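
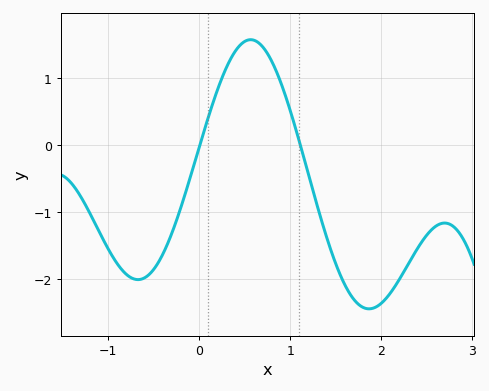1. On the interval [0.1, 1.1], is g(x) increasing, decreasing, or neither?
neither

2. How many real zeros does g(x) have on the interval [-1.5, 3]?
2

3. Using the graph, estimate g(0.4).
1.41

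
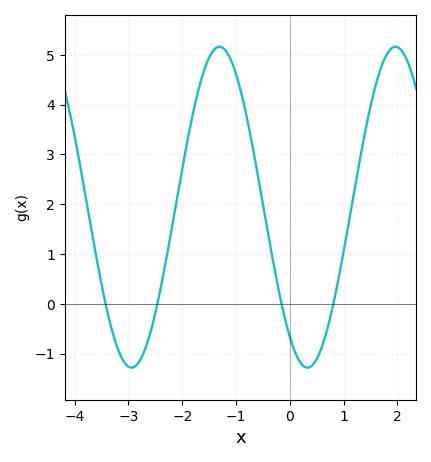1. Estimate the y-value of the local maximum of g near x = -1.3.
5.2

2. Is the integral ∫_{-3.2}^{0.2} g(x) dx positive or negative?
positive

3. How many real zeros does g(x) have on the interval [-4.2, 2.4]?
4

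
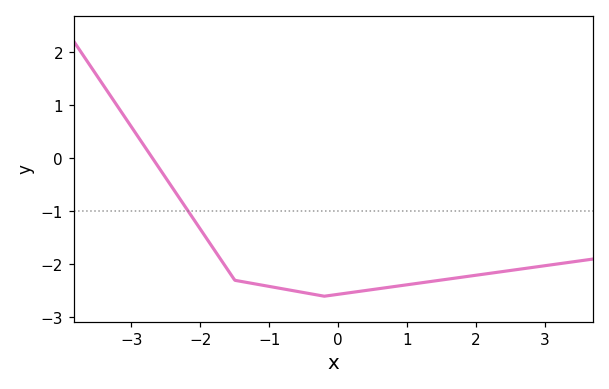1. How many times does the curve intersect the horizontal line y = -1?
1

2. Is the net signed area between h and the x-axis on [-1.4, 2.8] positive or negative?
negative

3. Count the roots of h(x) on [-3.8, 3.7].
1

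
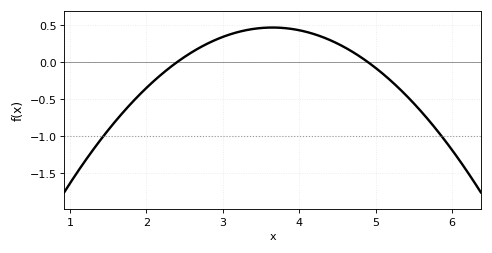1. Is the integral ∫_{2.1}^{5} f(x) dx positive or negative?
positive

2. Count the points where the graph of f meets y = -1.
2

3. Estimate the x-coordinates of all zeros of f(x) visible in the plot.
2.4, 4.9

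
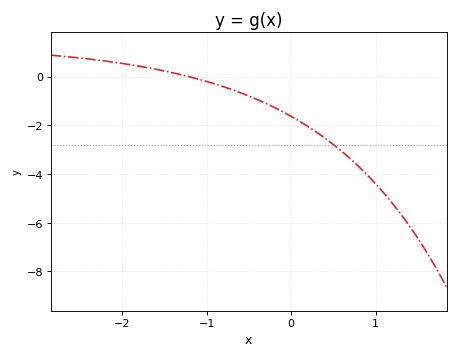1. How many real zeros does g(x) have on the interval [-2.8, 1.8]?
1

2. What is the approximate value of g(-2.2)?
0.645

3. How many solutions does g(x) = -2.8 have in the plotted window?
1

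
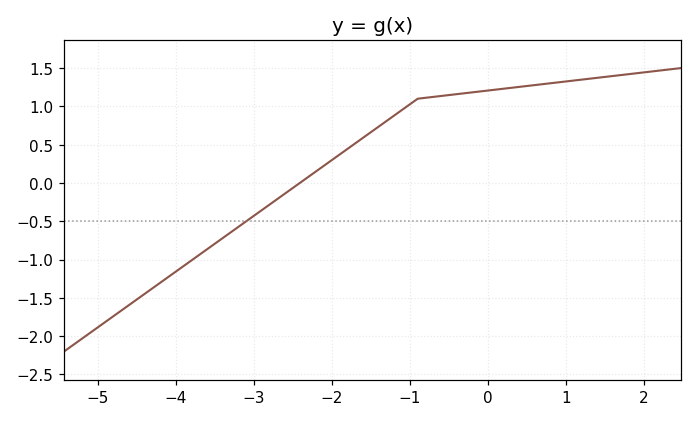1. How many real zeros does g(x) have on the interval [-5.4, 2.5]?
1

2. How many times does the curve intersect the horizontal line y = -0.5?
1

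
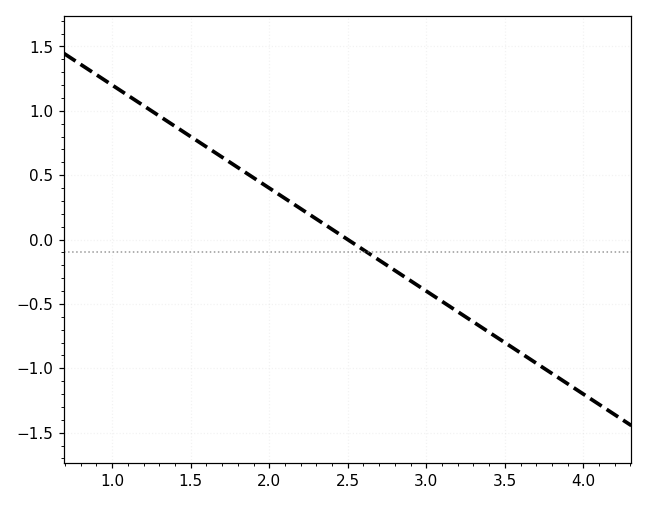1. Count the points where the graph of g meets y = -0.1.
1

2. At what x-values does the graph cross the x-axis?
2.5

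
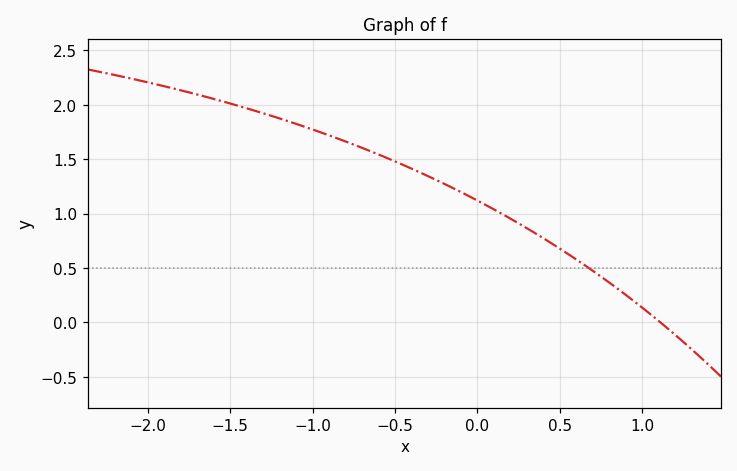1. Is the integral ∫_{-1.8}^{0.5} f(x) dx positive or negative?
positive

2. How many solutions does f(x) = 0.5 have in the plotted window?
1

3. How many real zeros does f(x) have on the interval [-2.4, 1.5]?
1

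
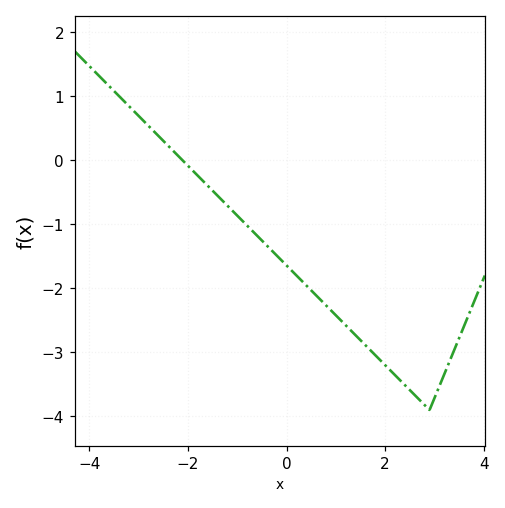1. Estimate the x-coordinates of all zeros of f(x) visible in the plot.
-2.2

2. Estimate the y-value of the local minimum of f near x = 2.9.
-3.9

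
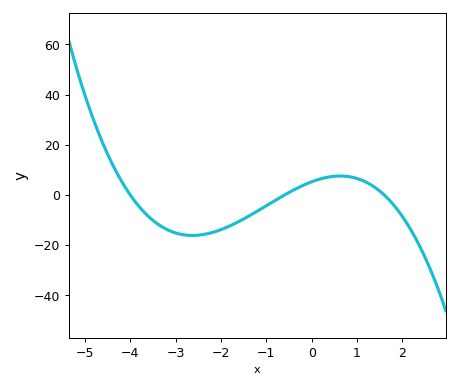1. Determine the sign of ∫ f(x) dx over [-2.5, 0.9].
negative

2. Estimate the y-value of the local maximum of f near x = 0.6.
7.57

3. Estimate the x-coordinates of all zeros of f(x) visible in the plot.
-4, -0.6, 1.6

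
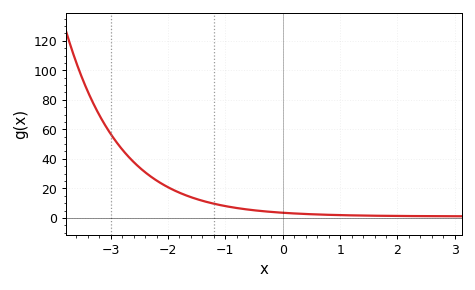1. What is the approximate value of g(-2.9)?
52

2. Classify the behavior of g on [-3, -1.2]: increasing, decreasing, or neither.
decreasing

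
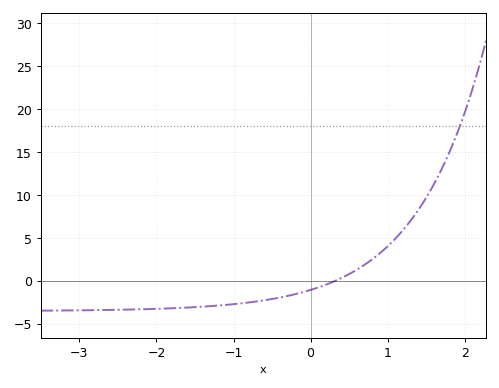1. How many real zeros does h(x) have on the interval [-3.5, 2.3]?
1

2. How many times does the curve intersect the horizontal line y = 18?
1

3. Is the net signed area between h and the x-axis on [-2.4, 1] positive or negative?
negative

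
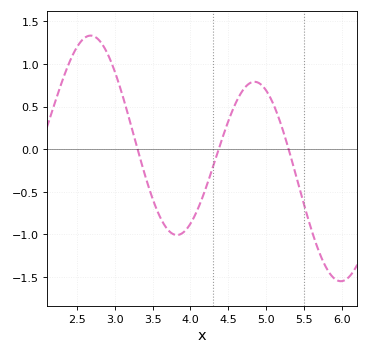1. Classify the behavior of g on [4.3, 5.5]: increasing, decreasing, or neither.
neither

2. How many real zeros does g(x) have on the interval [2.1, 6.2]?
3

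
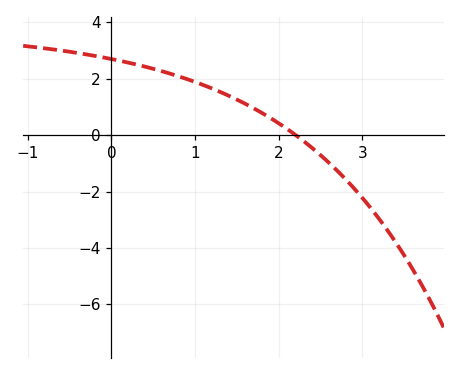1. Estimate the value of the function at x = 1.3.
1.6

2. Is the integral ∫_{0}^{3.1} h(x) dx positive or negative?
positive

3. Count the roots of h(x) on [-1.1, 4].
1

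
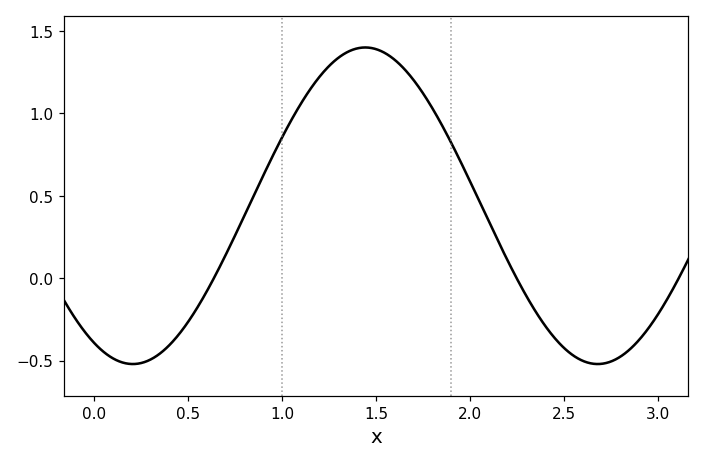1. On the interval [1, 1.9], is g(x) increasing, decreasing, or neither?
neither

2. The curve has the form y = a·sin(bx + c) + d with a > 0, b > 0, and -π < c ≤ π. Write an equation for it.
y = 0.96sin(2.54x - 2.09) + 0.44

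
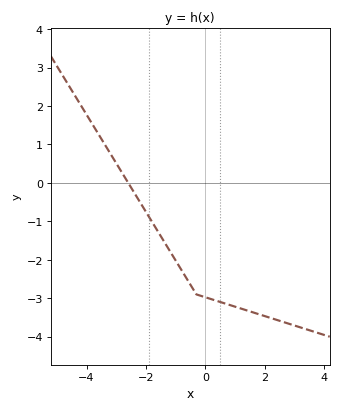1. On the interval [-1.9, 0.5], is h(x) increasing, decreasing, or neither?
decreasing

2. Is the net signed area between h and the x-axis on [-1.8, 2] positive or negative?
negative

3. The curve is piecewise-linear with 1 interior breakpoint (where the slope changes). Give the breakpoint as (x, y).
(-0.3, -2.9)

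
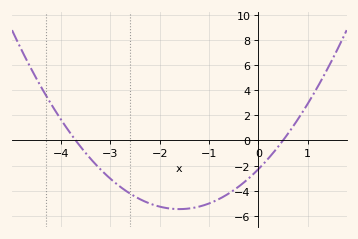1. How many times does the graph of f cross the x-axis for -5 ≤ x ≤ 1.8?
2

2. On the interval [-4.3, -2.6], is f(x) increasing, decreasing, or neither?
decreasing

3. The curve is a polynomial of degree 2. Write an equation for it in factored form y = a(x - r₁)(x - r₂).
y = 1.24(x + 3.7)(x - 0.5)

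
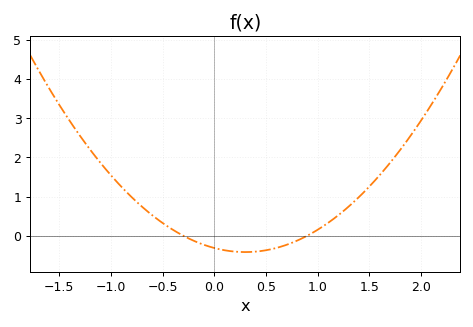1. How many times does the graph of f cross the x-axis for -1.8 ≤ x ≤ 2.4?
2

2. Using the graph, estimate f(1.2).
0.5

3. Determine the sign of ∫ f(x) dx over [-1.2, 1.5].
positive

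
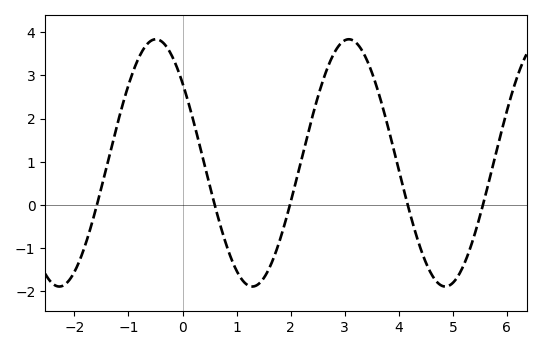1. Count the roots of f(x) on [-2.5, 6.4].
5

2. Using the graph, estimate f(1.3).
-1.9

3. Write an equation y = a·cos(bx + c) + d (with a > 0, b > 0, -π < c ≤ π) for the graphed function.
y = 2.87cos(1.76x + 0.87) + 0.97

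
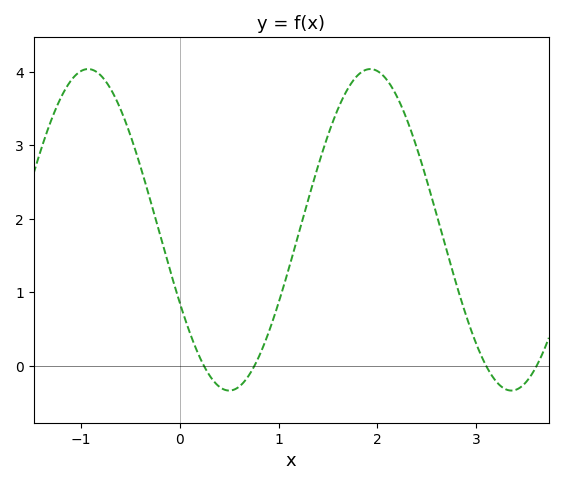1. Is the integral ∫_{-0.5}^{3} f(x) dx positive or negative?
positive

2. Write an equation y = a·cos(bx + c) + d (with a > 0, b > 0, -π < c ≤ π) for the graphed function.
y = 2.19cos(2.2x + 2.04) + 1.85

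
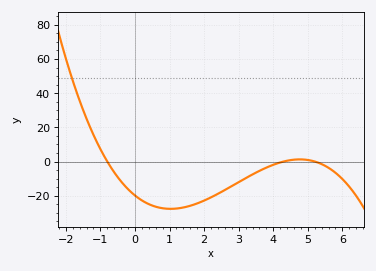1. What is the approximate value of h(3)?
-12.1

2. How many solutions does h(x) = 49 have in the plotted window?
1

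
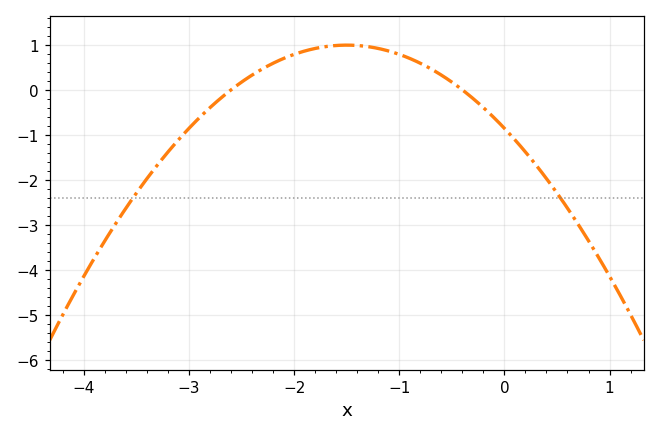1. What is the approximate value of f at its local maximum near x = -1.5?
0.992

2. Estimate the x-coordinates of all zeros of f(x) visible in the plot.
-2.6, -0.4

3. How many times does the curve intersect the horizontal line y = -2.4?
2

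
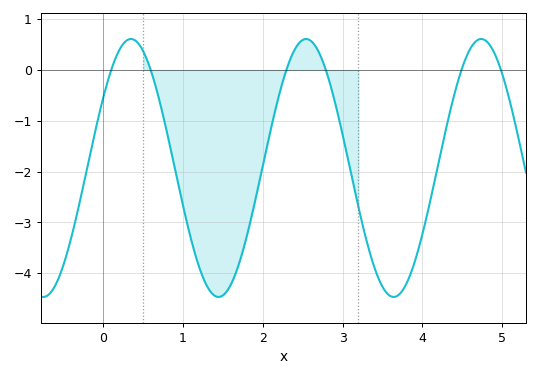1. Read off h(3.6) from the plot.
-4.45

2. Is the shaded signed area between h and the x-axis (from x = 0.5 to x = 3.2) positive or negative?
negative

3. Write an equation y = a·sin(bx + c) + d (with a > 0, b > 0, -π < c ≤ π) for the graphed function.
y = 2.54sin(2.86x + 0.582) - 1.93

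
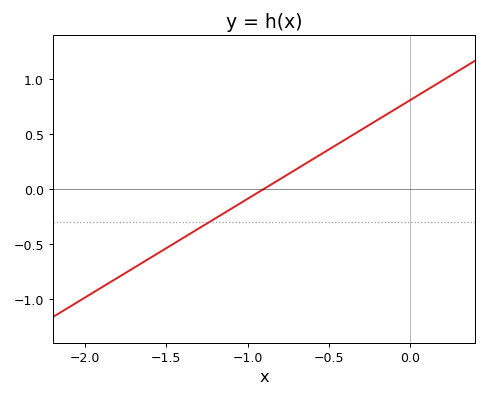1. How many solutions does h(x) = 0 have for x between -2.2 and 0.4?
1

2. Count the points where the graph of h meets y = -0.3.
1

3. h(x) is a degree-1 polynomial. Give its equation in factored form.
y = 0.9(x + 0.9)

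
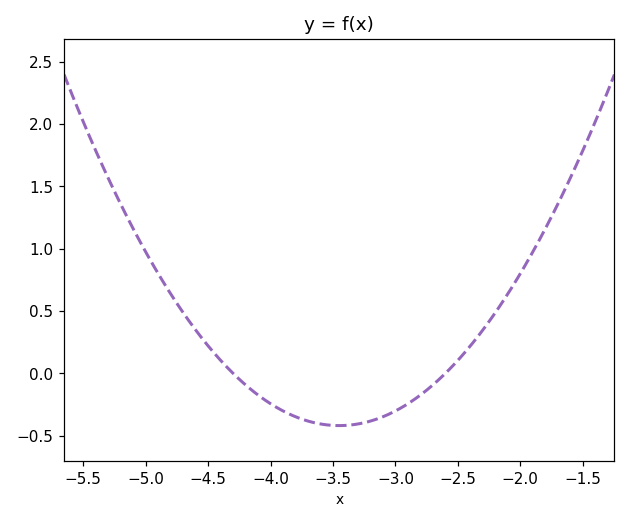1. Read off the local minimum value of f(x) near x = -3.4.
-0.419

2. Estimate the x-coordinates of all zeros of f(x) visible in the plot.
-4.3, -2.6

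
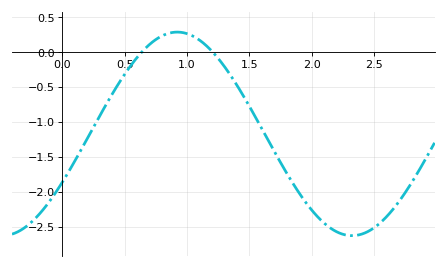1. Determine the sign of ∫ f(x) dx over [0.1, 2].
negative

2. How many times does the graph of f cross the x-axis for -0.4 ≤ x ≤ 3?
2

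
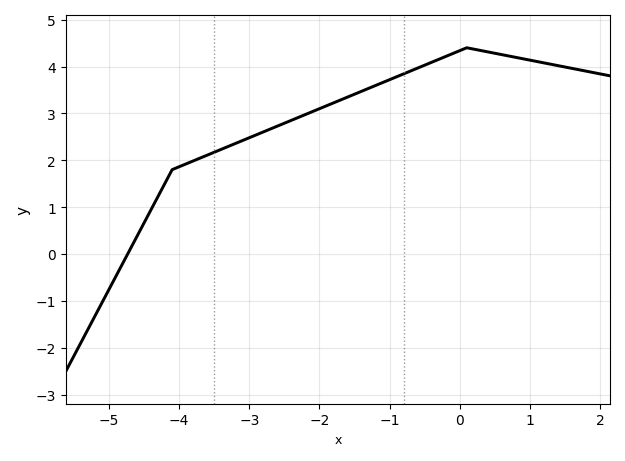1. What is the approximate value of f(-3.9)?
1.9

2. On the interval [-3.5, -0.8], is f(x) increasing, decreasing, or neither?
increasing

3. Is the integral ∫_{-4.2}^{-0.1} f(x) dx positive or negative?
positive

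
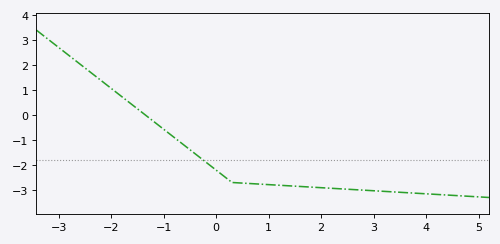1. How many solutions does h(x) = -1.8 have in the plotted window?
1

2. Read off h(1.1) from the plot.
-2.8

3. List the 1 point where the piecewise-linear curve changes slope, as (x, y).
(0.3, -2.7)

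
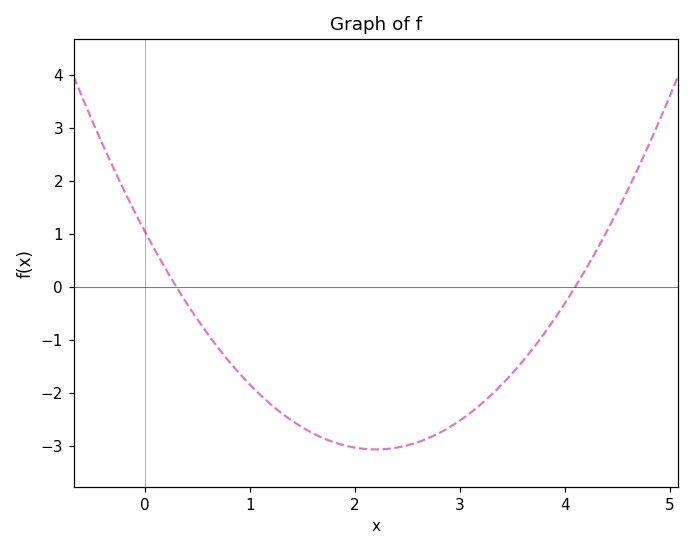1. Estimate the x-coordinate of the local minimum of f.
2.2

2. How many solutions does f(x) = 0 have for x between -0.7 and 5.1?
2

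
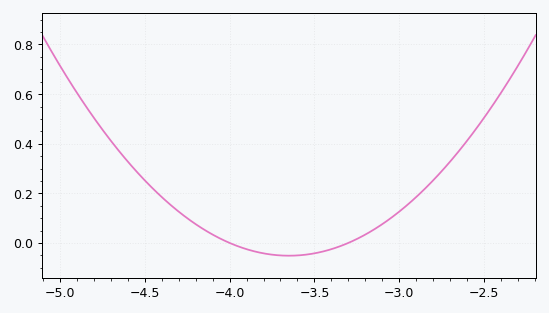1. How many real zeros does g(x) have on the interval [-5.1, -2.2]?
2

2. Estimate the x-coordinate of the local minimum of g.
-3.65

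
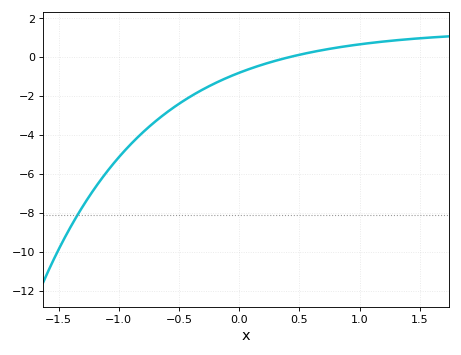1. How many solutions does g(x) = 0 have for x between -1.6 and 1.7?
1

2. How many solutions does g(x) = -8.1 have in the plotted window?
1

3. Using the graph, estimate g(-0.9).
-4.4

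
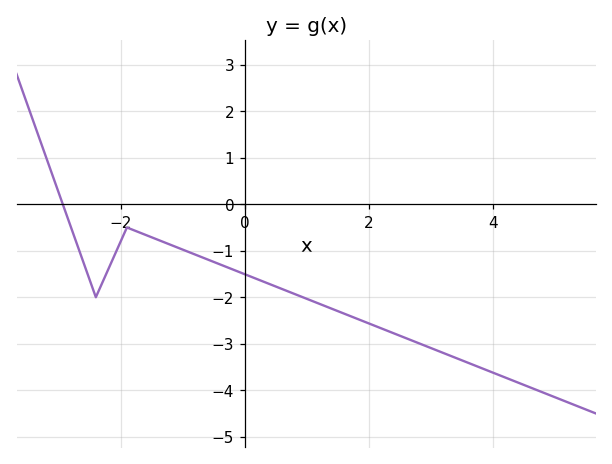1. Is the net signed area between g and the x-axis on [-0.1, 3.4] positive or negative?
negative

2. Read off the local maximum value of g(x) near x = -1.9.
-0.5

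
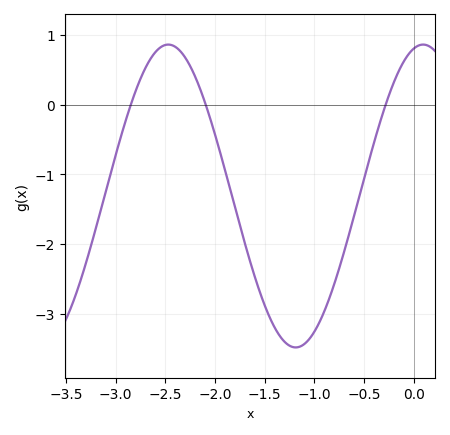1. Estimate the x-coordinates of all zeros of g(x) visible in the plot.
-2.85, -2.1, -0.3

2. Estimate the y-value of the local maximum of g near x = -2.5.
0.9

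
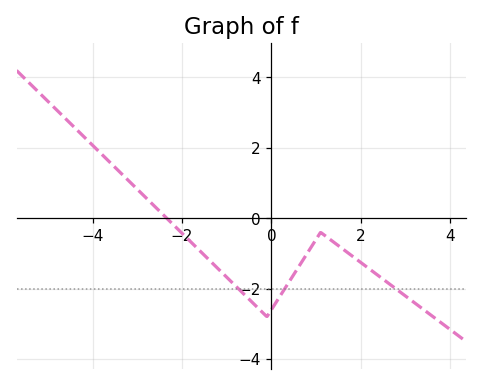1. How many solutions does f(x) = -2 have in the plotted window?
3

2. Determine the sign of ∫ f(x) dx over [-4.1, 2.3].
negative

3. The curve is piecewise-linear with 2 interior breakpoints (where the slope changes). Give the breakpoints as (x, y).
(-0.1, -2.8); (1.1, -0.4)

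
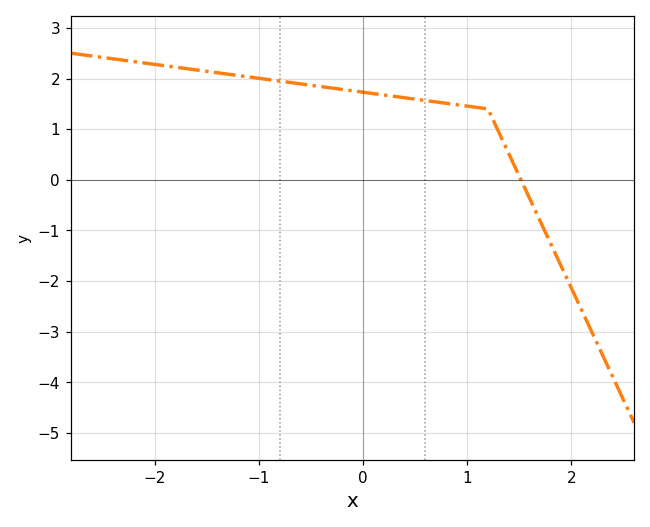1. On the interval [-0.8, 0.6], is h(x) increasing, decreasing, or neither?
decreasing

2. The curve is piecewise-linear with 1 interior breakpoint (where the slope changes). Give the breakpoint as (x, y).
(1.2, 1.4)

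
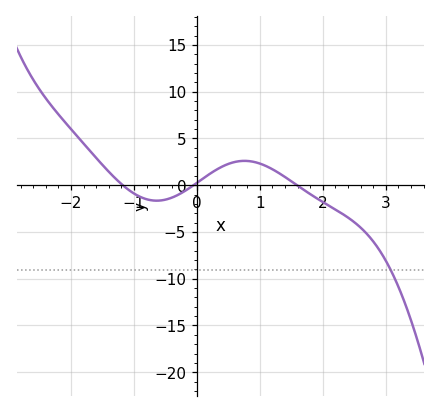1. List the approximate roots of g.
-1.2, -0.1, 1.6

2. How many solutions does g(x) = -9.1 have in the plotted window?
1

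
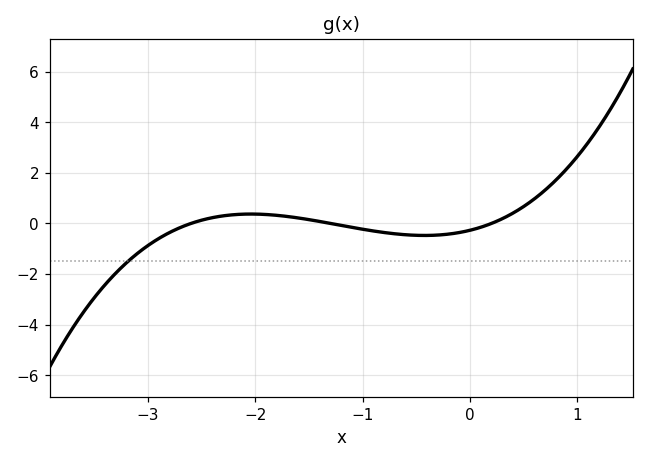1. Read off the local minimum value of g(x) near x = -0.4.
-0.4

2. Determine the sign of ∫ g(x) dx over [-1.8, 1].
positive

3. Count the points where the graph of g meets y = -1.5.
1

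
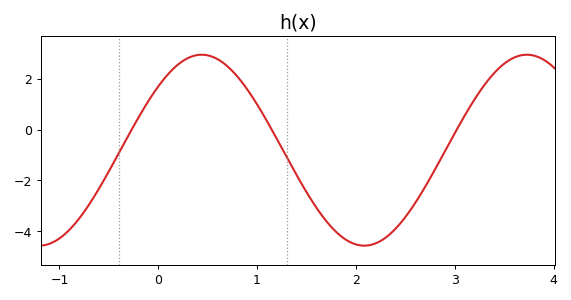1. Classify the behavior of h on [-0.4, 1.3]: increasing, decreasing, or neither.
neither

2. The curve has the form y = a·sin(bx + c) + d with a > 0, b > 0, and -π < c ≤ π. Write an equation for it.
y = 3.76sin(1.9x + 0.73) - 0.81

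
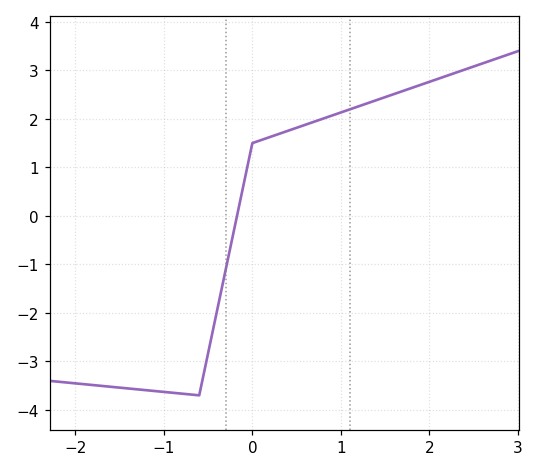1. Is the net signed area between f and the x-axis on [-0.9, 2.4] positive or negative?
positive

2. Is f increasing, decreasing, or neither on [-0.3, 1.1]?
increasing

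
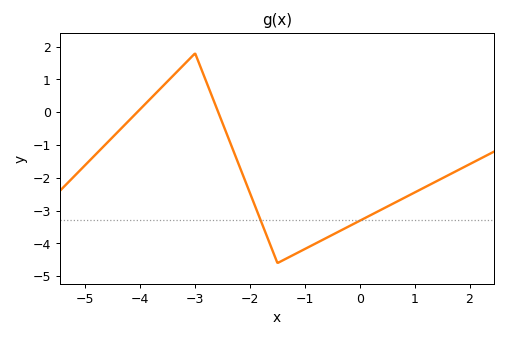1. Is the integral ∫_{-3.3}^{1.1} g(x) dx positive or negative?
negative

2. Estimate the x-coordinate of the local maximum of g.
-3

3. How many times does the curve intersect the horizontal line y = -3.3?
2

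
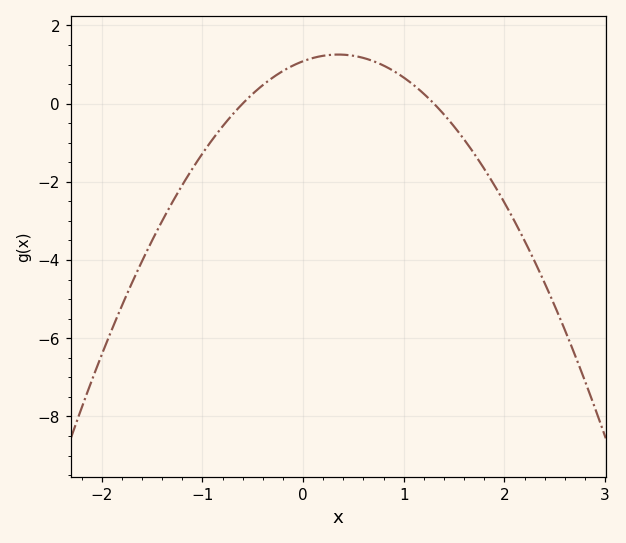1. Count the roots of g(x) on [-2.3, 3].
2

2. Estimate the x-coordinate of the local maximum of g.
0.35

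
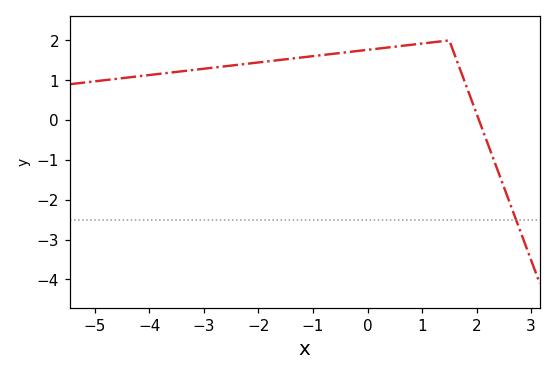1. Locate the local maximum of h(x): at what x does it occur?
1.4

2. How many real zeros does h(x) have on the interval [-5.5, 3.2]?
1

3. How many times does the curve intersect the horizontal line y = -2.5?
1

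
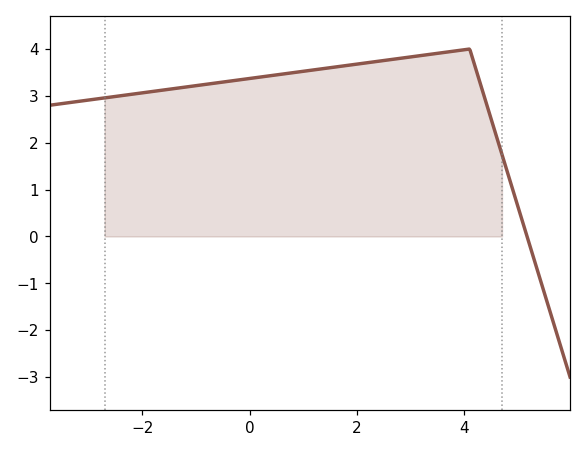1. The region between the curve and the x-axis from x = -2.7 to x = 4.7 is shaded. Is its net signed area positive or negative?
positive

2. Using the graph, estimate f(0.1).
3.4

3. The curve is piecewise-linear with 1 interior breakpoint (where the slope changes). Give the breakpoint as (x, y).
(4.1, 4)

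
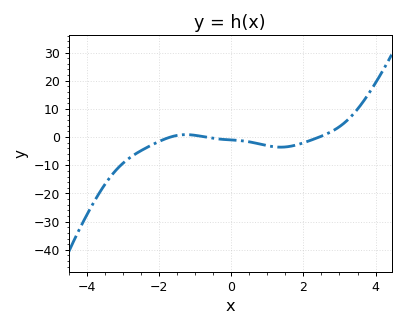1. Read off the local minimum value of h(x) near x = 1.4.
-4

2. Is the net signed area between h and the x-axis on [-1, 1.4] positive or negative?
negative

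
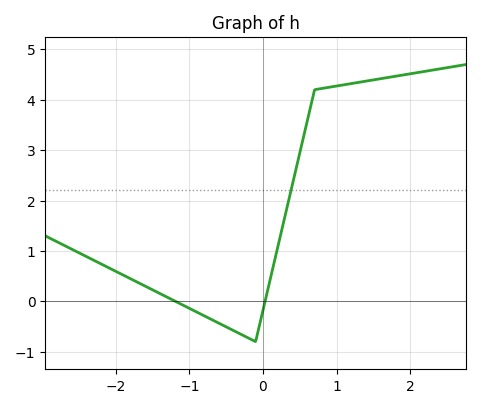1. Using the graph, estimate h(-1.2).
0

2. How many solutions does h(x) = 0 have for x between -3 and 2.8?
2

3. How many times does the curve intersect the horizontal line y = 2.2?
1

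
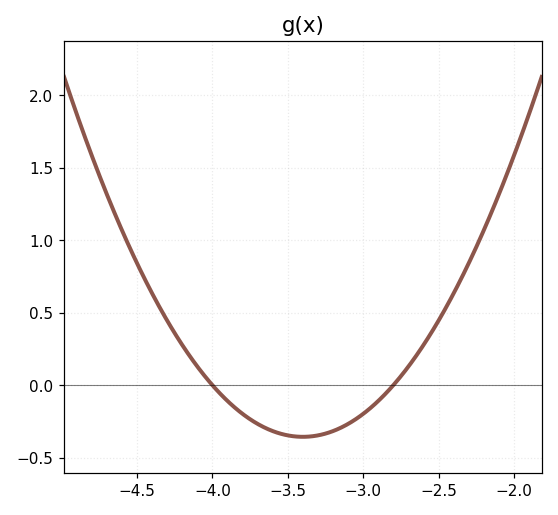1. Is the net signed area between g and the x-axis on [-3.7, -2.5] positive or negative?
negative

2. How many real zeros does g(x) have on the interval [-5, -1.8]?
2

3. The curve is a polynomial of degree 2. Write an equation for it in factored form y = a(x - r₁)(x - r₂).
y = 0.99(x + 4)(x + 2.8)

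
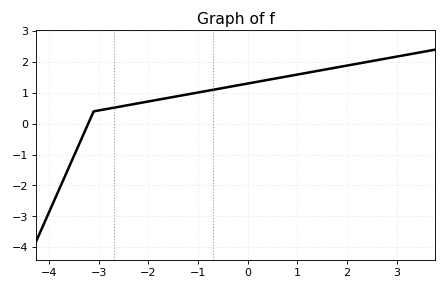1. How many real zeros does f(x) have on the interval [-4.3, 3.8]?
1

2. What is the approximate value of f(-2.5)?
0.6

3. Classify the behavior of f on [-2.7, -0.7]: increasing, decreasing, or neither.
increasing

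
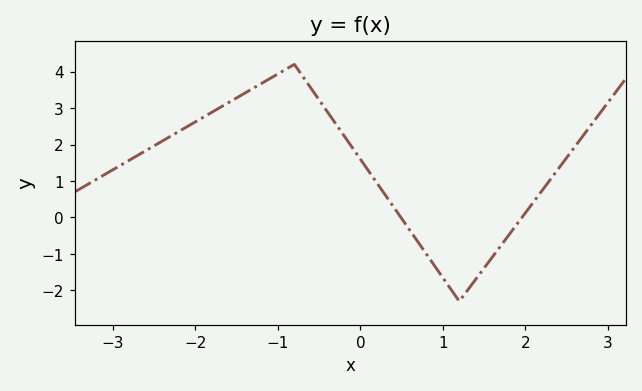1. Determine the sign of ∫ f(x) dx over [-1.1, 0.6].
positive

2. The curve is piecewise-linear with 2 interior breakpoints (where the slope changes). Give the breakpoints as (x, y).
(-0.8, 4.2); (1.2, -2.3)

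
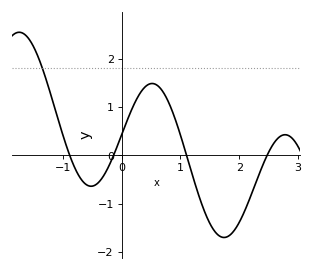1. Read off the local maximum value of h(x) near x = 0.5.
1.49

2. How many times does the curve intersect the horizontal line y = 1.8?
1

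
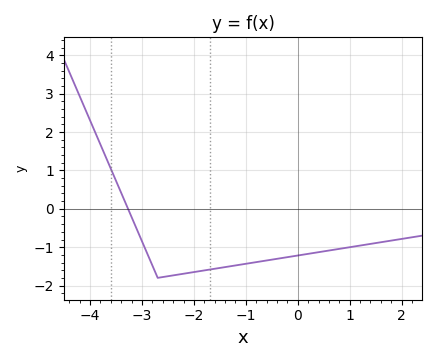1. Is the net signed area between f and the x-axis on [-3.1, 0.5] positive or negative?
negative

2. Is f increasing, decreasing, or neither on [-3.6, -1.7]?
neither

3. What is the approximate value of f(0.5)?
-1.1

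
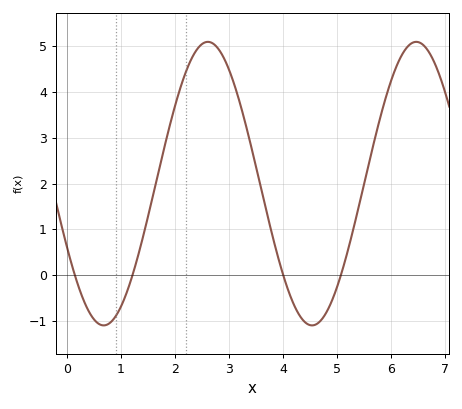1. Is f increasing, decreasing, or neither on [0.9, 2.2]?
increasing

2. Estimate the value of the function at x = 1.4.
0.796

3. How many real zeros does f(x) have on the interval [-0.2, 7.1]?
4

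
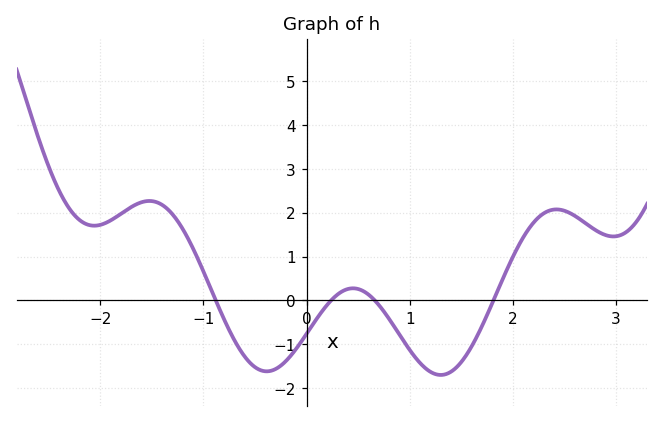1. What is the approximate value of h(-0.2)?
-1.4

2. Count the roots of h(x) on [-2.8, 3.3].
4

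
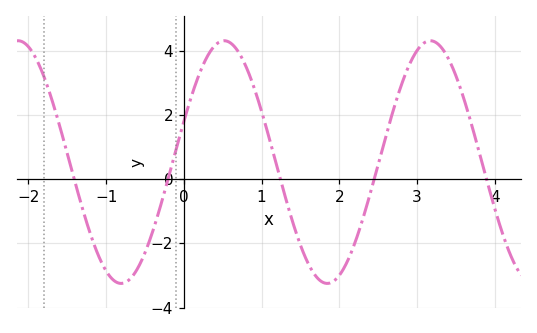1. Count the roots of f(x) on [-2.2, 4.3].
5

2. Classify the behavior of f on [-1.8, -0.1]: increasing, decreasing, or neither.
neither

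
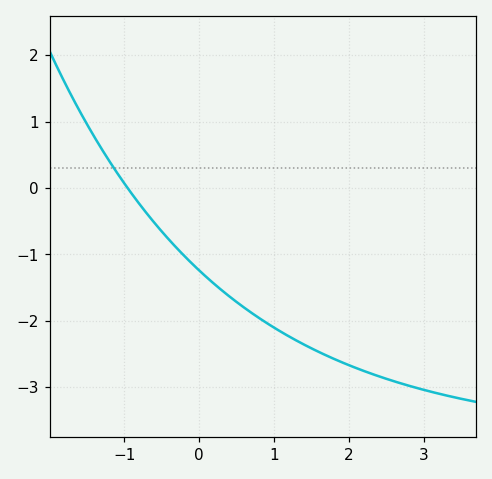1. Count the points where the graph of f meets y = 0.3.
1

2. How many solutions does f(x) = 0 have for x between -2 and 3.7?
1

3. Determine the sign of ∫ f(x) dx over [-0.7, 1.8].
negative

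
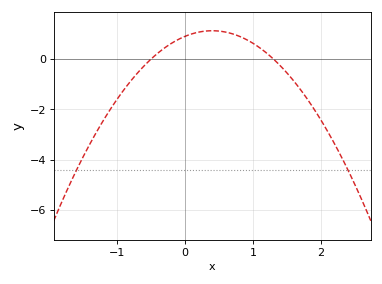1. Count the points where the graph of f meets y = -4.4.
2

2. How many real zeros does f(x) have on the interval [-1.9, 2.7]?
2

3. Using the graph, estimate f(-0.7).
-0.552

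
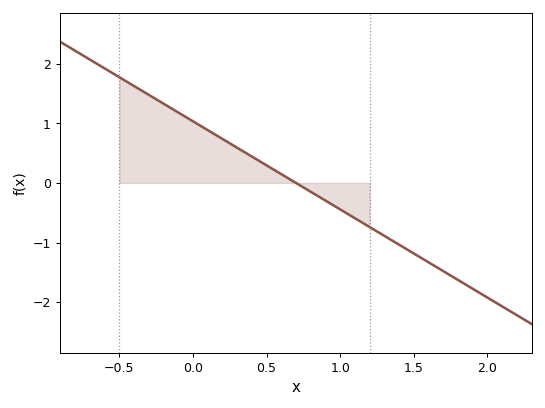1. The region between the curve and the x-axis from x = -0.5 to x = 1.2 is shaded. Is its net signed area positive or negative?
positive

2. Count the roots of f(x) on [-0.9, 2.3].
1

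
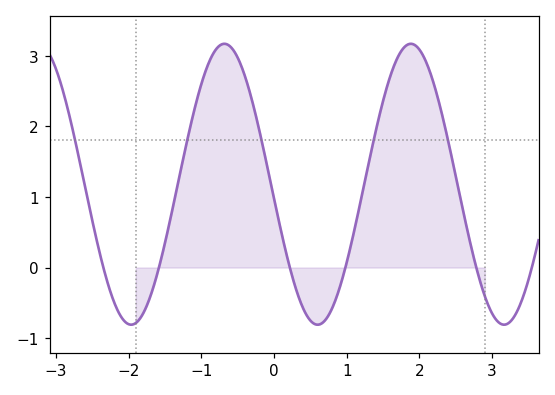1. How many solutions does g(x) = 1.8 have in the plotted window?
5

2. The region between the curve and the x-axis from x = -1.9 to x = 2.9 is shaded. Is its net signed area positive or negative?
positive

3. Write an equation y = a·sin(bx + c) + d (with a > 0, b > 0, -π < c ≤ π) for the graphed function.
y = 1.99sin(2.45x - 3.04) + 1.18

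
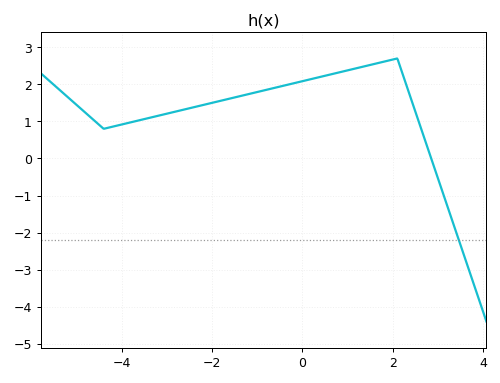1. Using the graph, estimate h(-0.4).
1.97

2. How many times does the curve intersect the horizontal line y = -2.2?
1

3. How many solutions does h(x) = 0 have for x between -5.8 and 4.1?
1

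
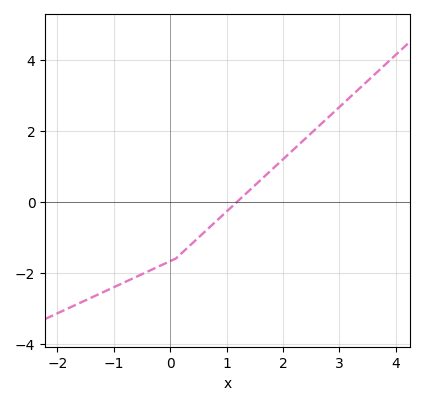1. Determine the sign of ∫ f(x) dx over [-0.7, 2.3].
negative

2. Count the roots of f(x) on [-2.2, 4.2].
1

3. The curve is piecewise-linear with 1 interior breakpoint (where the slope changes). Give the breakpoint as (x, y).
(0.1, -1.6)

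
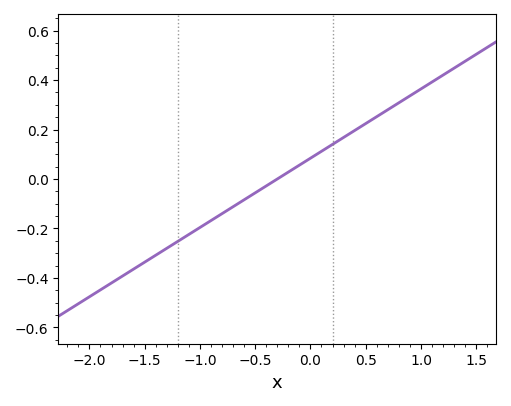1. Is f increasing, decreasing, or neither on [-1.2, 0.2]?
increasing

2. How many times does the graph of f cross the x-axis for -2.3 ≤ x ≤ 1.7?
1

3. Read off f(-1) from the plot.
-0.2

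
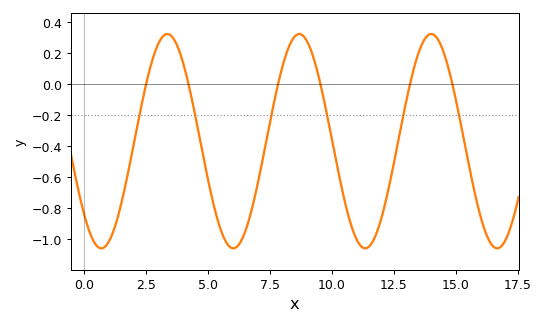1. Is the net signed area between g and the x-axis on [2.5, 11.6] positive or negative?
negative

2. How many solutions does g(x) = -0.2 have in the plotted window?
6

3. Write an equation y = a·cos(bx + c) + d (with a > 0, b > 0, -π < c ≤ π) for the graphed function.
y = 0.69cos(1.2x + 2.3) - 0.37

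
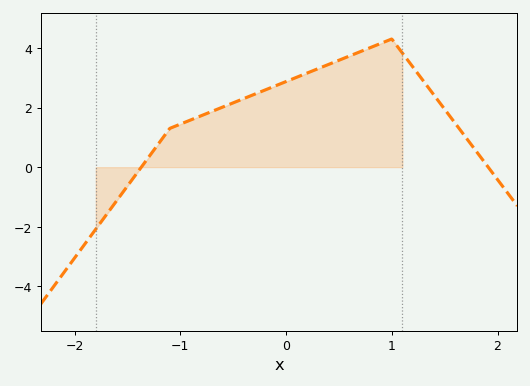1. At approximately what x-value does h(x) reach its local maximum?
0.999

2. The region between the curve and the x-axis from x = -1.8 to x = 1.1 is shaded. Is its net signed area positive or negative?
positive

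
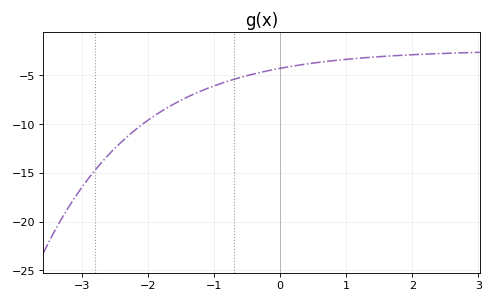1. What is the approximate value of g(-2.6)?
-13.2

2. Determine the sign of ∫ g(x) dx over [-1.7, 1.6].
negative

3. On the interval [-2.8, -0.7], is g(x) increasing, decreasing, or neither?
increasing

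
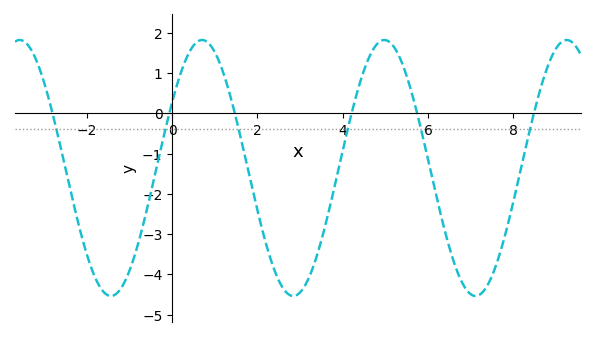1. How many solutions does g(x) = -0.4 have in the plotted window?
6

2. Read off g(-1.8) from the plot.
-4.09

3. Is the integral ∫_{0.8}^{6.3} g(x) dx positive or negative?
negative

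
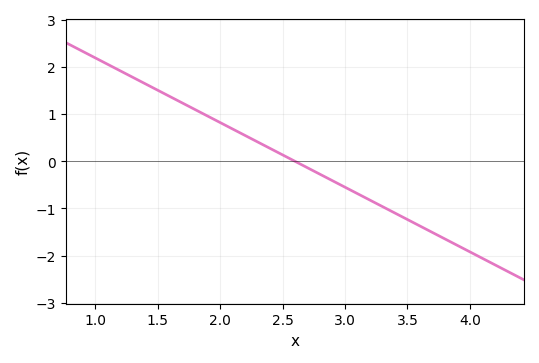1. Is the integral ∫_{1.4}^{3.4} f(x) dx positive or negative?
positive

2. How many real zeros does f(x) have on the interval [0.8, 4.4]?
1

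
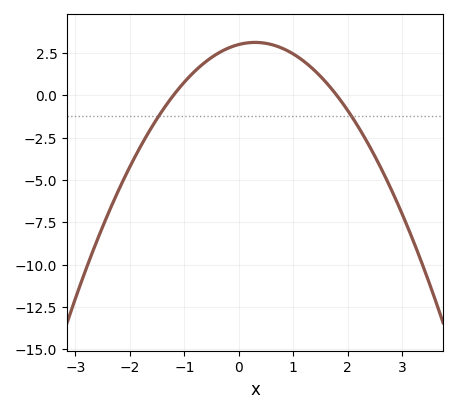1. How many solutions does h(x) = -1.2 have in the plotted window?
2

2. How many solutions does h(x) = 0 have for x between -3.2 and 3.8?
2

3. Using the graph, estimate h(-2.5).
-7.77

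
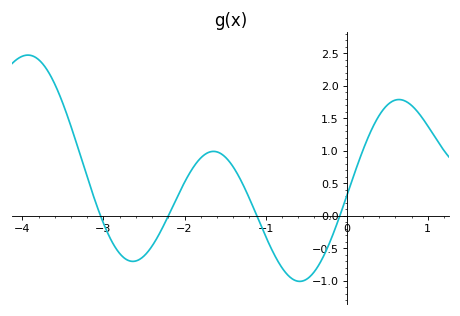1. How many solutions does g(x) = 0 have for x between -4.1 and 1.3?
4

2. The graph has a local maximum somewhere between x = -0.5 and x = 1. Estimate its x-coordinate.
0.6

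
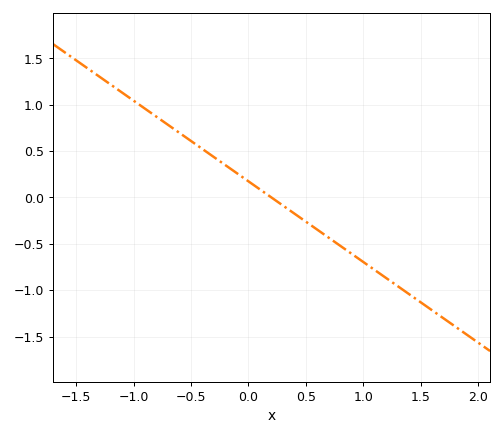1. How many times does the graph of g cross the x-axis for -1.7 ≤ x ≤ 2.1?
1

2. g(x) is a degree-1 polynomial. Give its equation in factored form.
y = -0.87(x - 0.2)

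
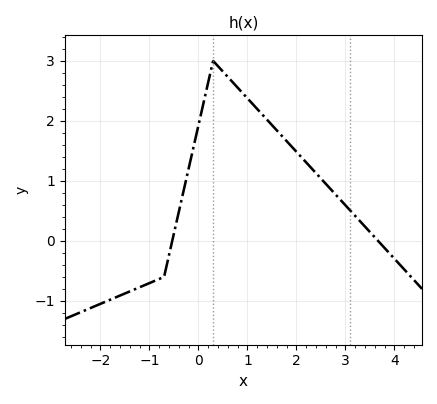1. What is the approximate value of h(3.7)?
0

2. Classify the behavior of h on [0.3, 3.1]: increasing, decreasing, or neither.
decreasing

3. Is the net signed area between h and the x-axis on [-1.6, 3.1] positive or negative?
positive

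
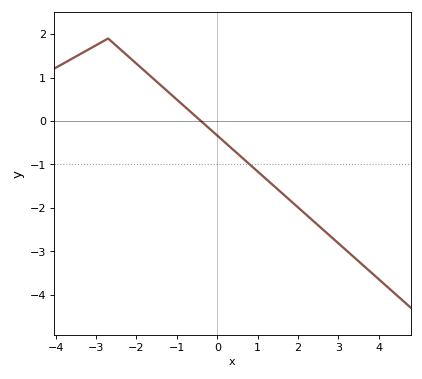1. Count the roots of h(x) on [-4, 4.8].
1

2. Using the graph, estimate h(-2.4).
1.65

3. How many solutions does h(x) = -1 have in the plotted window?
1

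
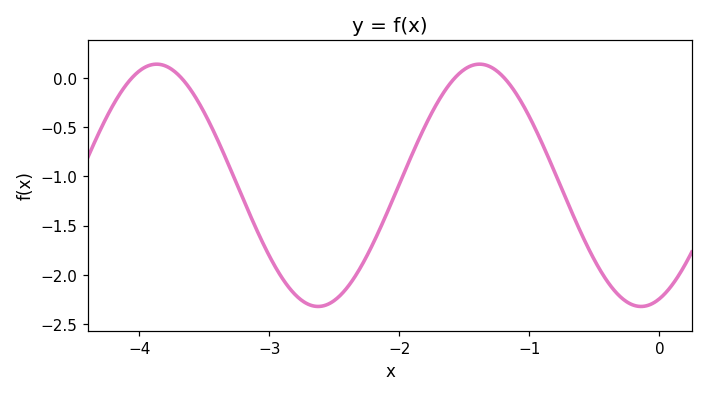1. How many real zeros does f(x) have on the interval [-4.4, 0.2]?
4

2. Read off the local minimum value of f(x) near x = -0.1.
-2.3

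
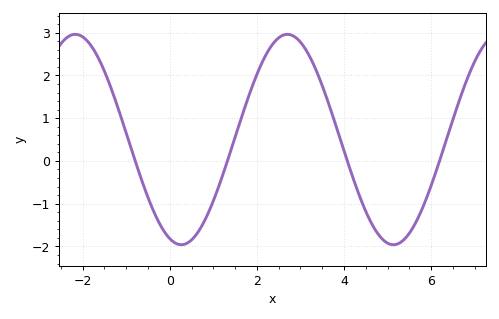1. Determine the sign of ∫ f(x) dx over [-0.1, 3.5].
positive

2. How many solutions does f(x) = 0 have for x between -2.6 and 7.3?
4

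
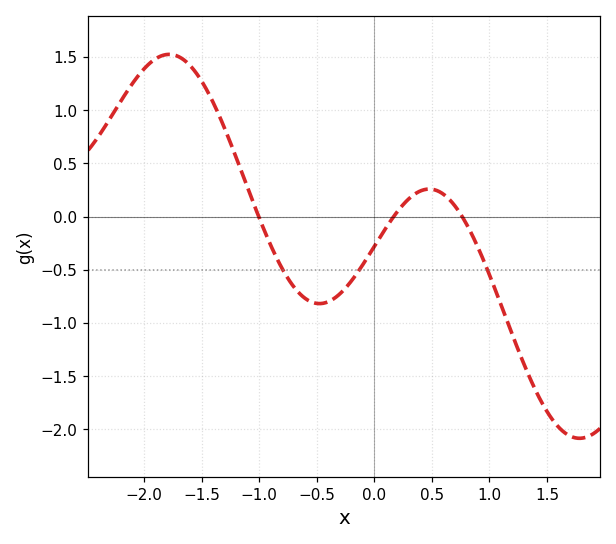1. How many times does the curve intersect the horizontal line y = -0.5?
3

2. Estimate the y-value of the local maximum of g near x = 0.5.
0.25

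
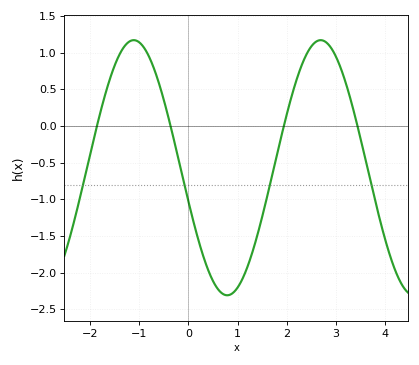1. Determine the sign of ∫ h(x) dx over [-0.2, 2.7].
negative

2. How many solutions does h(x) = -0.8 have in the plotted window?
4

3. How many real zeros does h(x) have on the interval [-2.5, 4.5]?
4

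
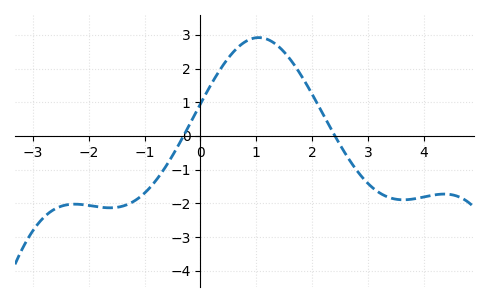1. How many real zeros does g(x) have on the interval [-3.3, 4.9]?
2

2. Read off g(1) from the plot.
2.91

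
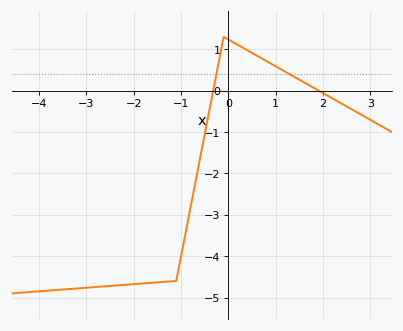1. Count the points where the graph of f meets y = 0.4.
2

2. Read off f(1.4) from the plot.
0.3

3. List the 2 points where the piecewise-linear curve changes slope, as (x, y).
(-1.1, -4.6); (-0.1, 1.3)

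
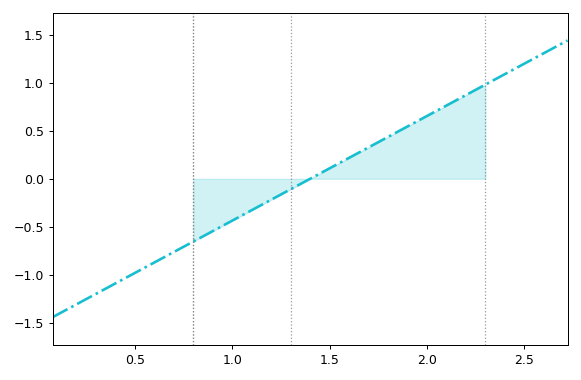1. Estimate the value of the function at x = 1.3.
-0.109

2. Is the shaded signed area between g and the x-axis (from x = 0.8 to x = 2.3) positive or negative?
positive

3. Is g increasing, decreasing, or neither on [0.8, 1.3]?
increasing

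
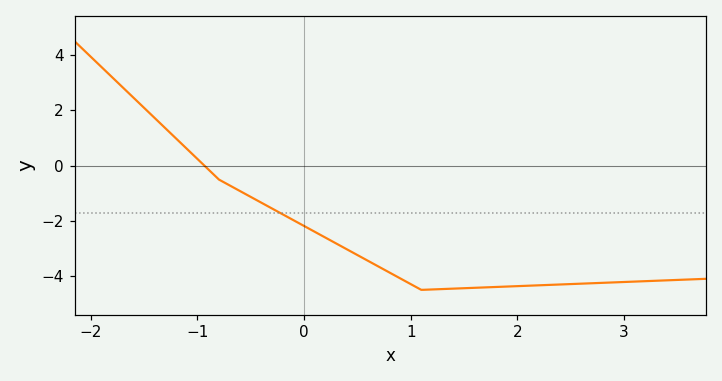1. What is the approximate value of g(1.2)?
-4.48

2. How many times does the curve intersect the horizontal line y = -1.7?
1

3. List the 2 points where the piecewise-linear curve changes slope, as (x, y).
(-0.8, -0.5); (1.1, -4.5)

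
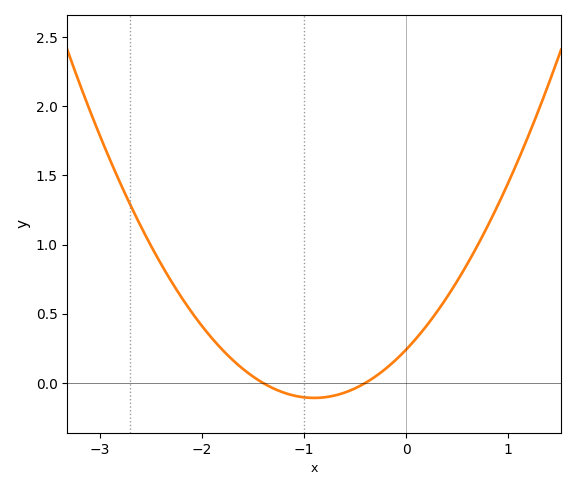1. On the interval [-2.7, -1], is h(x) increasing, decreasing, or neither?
decreasing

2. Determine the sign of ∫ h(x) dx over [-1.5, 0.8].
positive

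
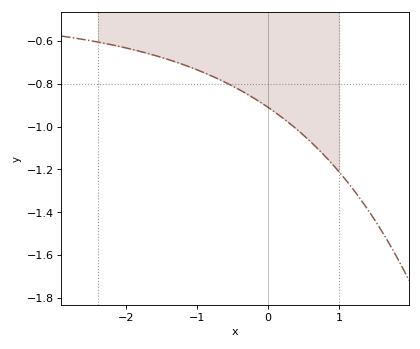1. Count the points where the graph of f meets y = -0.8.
1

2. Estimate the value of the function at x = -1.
-0.735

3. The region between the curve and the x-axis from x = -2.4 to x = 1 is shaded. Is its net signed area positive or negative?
negative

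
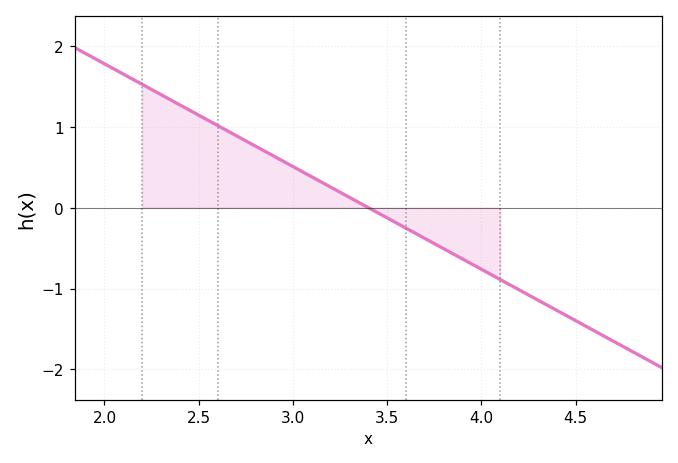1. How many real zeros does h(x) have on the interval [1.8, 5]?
1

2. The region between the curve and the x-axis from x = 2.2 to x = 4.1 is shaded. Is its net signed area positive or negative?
positive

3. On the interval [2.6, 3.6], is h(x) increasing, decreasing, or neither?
decreasing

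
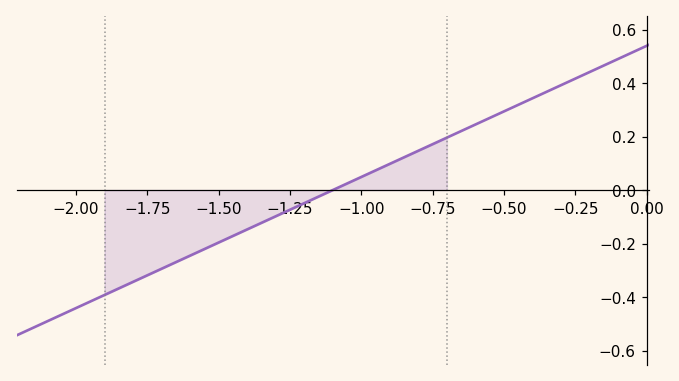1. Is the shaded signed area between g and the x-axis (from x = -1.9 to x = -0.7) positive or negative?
negative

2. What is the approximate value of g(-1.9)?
-0.4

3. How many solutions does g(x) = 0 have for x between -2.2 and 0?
1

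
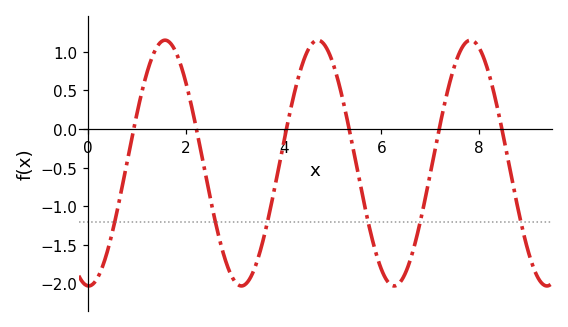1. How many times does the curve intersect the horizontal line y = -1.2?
6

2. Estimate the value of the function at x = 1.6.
1.15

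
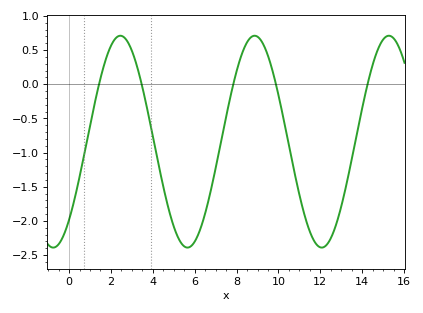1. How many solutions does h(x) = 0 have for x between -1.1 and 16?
5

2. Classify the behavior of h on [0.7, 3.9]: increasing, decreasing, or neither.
neither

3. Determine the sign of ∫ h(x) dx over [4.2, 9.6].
negative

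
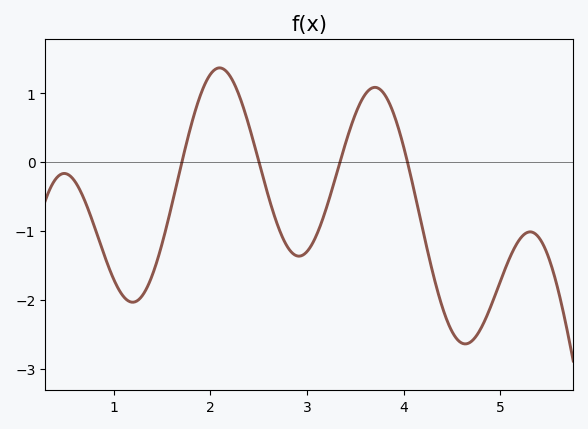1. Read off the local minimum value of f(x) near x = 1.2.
-2.03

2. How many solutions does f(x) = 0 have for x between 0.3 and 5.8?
4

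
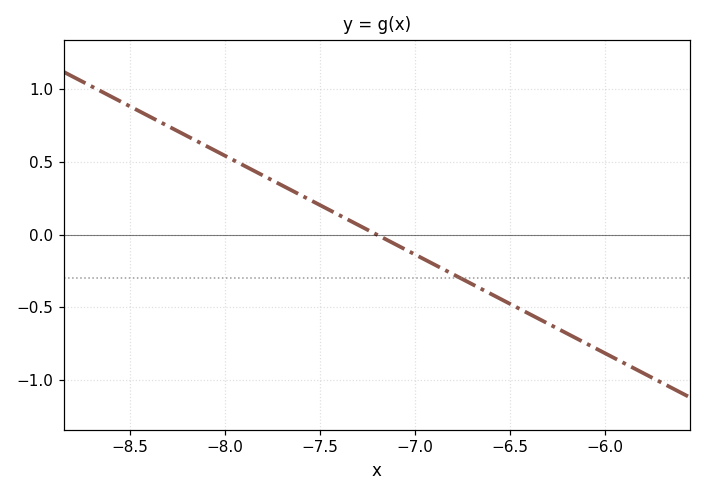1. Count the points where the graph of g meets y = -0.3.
1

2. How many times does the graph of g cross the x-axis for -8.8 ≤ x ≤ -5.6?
1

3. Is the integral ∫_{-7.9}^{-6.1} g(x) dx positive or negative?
negative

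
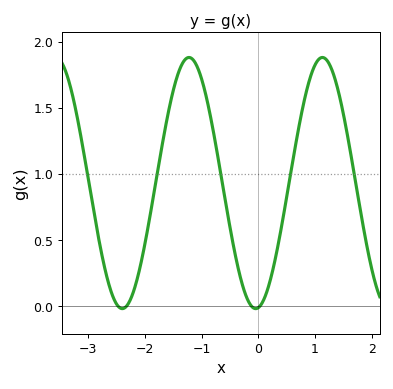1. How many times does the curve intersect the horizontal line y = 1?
5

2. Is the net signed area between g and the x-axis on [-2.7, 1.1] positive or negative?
positive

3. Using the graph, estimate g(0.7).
1.32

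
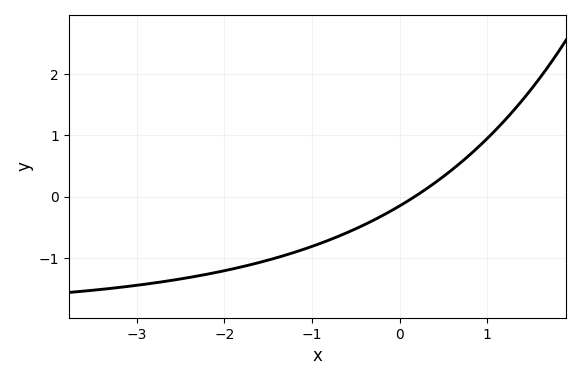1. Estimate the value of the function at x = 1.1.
1.1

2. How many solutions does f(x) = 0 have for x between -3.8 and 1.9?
1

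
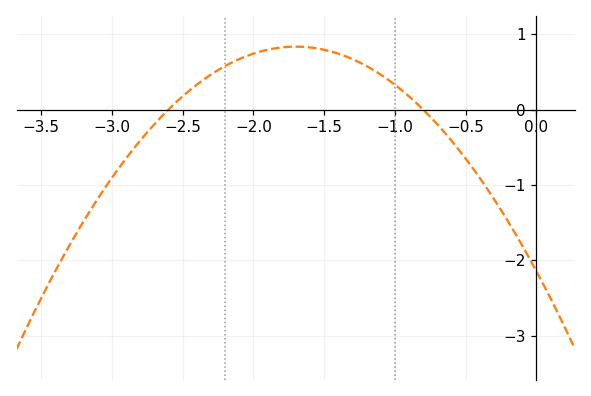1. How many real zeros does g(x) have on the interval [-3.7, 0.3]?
2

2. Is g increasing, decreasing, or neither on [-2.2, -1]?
neither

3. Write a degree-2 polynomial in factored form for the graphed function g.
y = -1.03(x + 2.6)(x + 0.8)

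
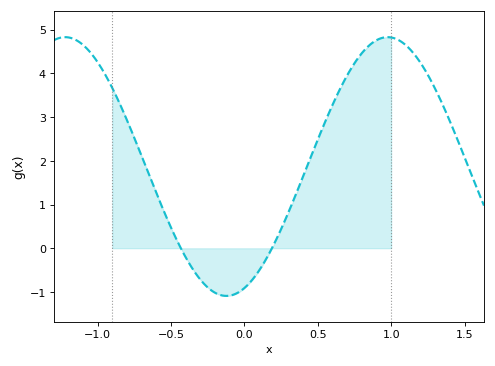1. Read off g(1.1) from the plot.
4.65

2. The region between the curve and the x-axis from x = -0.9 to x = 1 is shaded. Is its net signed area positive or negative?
positive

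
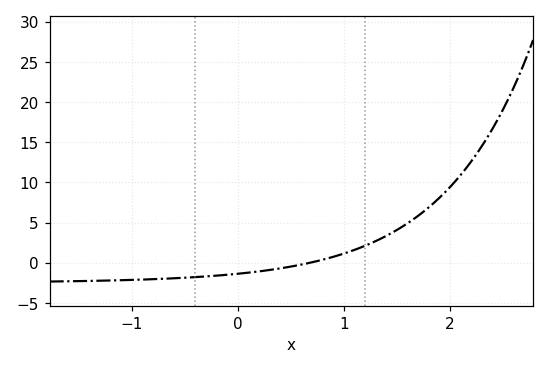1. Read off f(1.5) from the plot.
4.09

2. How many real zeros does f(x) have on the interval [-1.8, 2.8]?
1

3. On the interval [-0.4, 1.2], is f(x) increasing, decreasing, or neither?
increasing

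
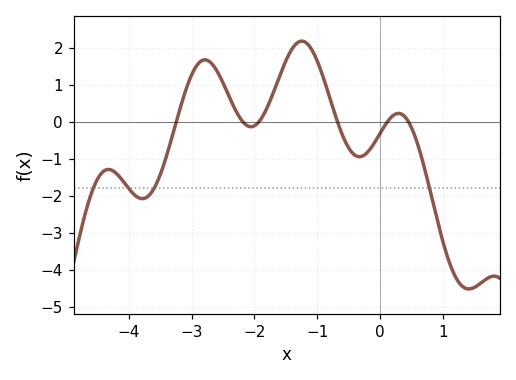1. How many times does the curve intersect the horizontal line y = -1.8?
4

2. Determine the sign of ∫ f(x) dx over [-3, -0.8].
positive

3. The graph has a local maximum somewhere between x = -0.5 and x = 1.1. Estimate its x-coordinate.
0.3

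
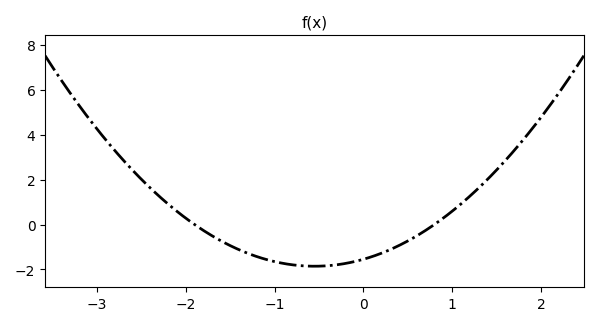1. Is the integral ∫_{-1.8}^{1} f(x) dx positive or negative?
negative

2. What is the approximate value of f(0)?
-1.6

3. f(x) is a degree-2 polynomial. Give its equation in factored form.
y = 1.02(x + 1.9)(x - 0.8)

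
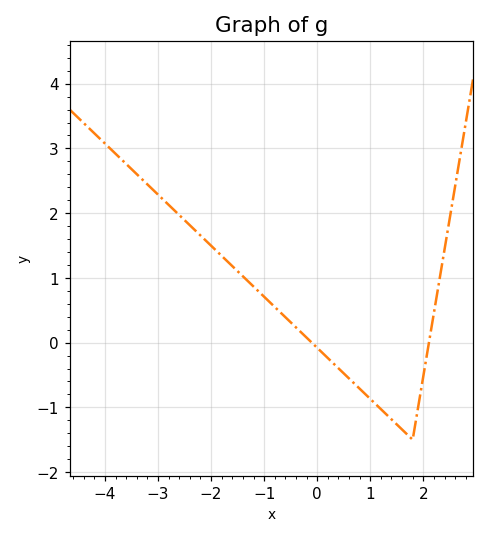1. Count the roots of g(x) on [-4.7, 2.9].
2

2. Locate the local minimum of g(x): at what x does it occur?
1.8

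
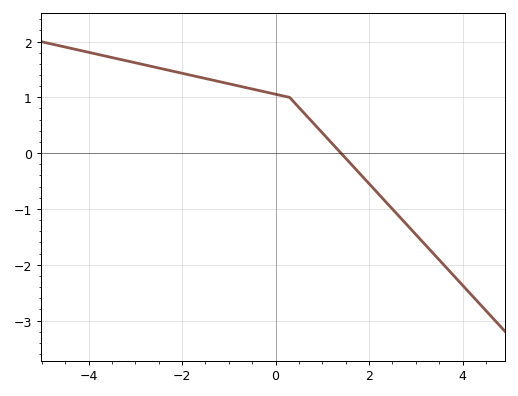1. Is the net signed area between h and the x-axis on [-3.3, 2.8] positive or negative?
positive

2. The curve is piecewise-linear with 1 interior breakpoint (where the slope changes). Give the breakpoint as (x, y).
(0.3, 1)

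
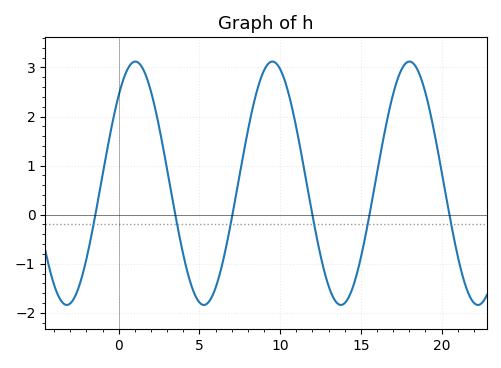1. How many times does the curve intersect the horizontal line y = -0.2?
6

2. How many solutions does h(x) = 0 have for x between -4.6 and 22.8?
6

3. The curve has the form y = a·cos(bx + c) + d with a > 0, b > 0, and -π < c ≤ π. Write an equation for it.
y = 2.48cos(0.74x - 0.762) + 0.64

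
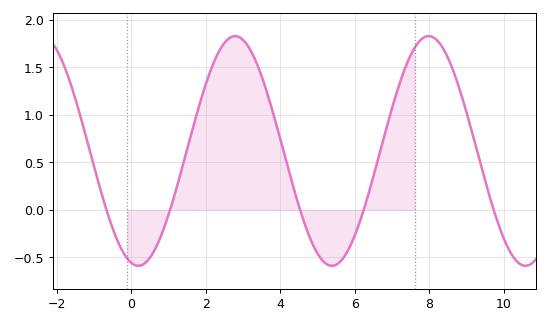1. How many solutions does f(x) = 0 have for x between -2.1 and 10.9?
5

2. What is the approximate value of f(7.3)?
1.44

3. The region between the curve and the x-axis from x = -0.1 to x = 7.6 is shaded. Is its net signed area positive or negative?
positive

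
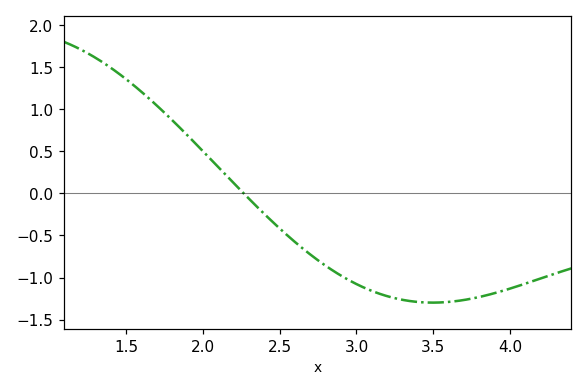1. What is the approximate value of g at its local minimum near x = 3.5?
-1.3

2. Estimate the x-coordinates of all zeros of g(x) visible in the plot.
2.25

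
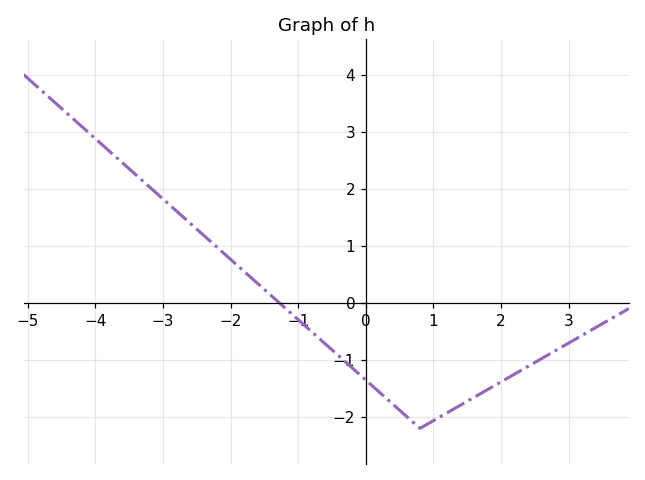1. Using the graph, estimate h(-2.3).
1.08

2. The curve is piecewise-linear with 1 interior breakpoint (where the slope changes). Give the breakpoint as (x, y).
(0.8, -2.2)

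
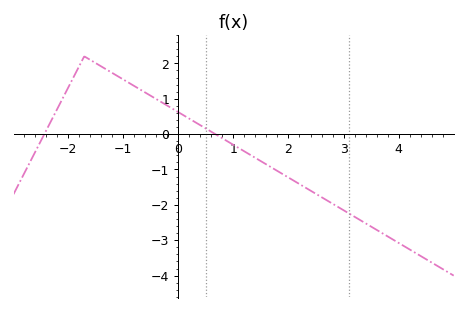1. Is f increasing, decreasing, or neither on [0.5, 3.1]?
decreasing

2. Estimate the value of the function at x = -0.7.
1.3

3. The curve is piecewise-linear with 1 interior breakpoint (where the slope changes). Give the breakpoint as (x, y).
(-1.7, 2.2)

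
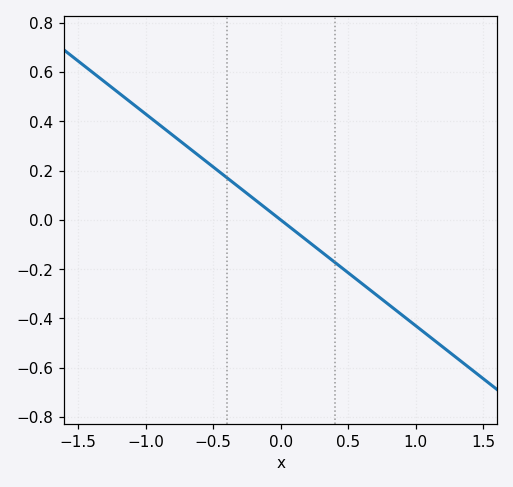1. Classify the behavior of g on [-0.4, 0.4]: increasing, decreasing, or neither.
decreasing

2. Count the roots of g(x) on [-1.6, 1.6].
1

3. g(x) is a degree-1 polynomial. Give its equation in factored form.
y = -0.43(x - 0)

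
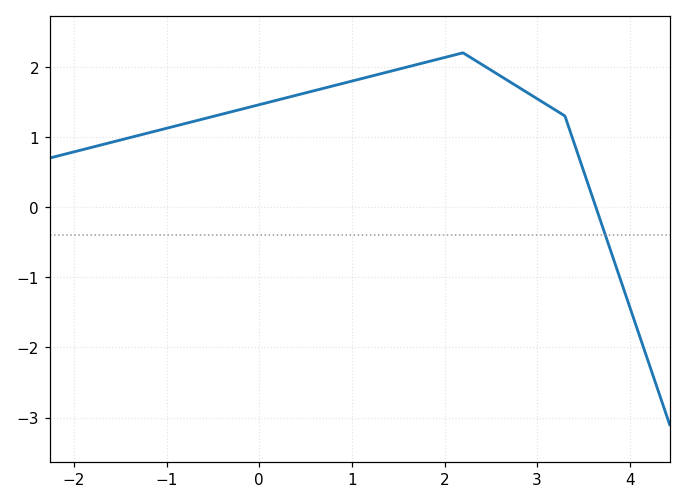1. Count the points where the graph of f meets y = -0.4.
1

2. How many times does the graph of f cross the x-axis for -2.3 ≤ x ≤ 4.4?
1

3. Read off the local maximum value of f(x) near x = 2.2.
2.2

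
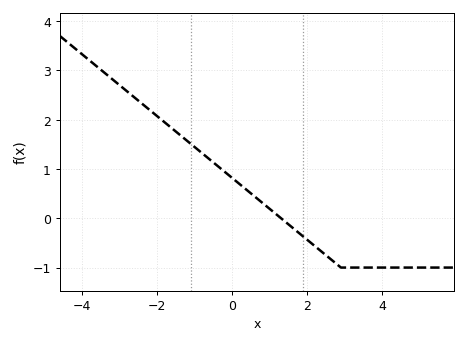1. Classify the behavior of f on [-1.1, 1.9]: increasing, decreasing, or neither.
decreasing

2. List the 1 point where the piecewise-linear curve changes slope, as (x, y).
(2.9, -1)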